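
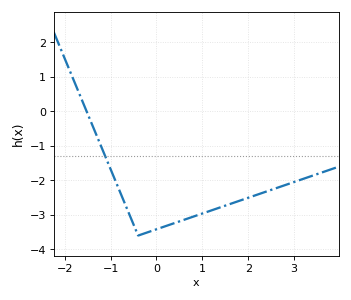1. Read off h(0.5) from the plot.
-3.2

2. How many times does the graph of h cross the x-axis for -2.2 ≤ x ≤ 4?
1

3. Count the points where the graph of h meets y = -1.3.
1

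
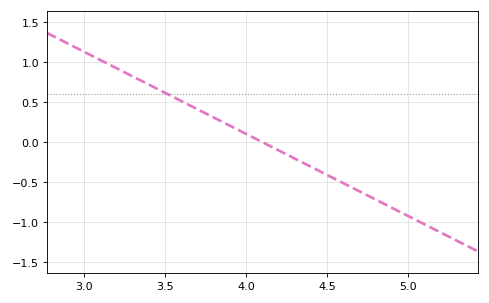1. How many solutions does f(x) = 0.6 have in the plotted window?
1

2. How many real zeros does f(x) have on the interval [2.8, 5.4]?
1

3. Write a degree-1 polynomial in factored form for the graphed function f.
y = -1.03(x - 4.1)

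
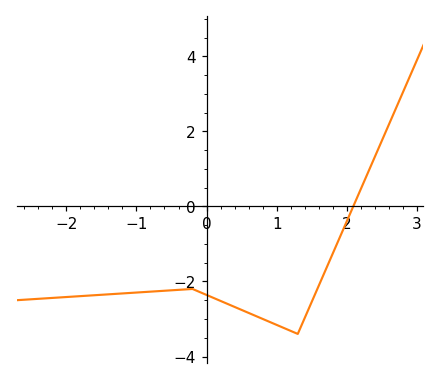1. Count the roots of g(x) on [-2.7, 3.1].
1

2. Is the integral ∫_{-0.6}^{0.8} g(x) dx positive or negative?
negative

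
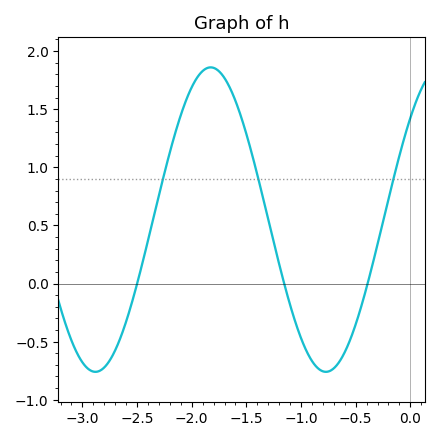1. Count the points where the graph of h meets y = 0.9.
3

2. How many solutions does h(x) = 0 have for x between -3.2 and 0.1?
3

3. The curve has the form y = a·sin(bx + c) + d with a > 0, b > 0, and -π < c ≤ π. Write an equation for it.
y = 1.31sin(3x + 0.73) + 0.55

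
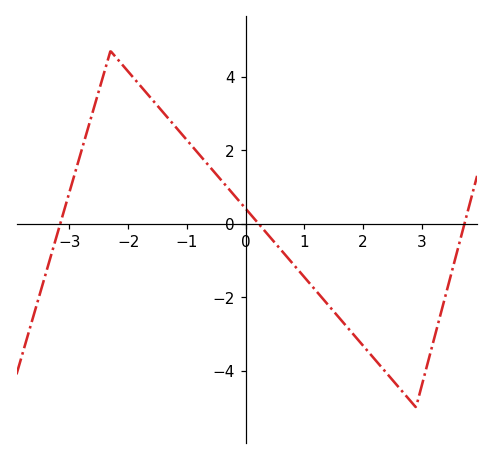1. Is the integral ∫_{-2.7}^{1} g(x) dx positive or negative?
positive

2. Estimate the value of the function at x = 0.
0.41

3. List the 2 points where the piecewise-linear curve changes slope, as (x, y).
(-2.3, 4.7); (2.9, -5)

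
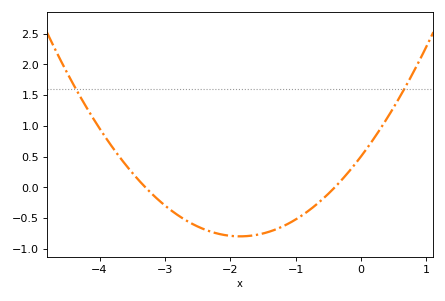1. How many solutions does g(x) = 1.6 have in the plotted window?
2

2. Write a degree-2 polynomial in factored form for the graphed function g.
y = 0.38(x + 3.3)(x + 0.4)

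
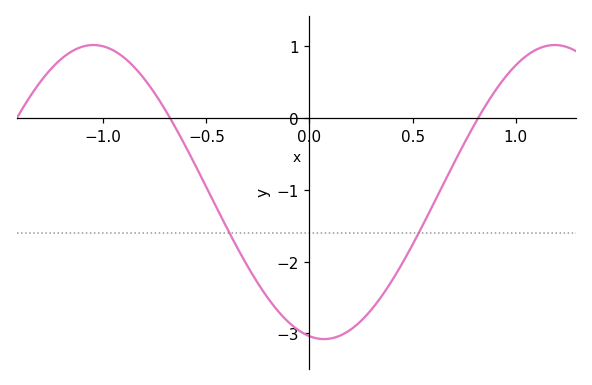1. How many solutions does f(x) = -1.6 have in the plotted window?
2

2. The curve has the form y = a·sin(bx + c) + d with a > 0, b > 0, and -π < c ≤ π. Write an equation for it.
y = 2.05sin(2.8x - 1.8) - 1.03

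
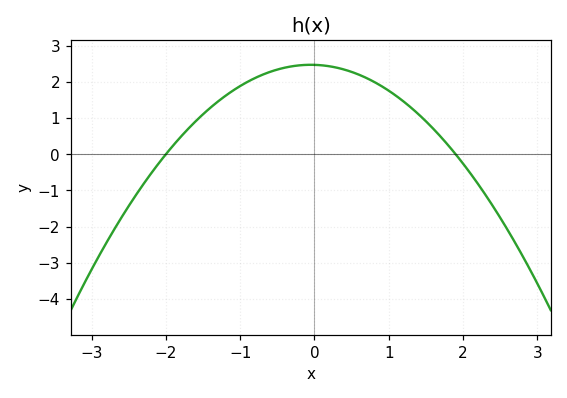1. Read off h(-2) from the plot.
0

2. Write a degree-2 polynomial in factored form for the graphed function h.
y = -0.65(x + 2)(x - 1.9)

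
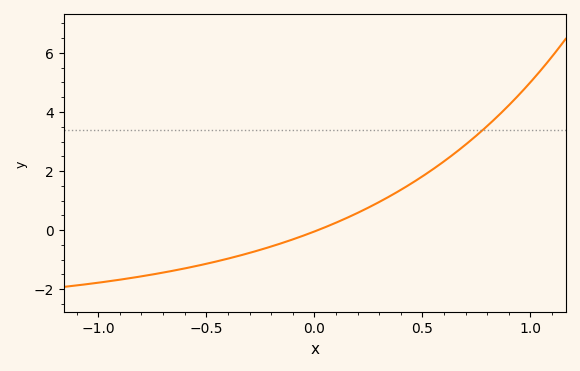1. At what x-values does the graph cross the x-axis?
0.018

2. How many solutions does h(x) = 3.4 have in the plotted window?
1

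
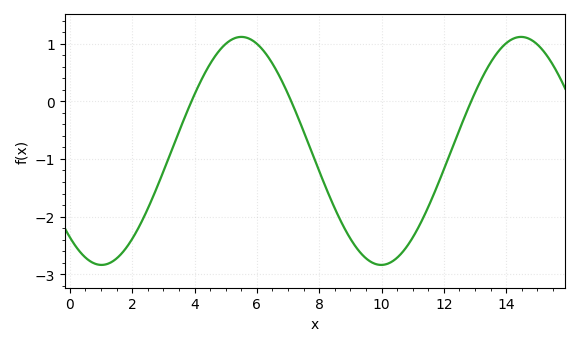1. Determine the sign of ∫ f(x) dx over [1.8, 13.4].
negative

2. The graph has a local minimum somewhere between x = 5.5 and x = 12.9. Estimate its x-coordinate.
10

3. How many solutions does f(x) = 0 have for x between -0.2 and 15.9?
3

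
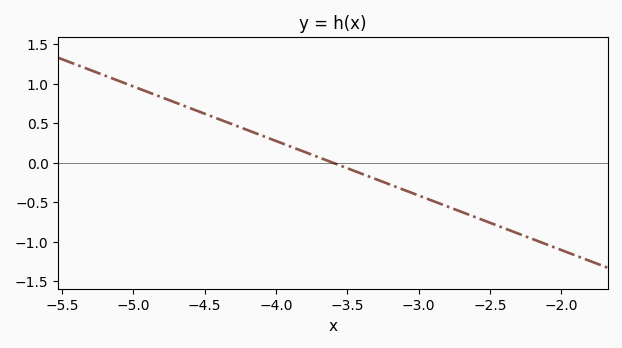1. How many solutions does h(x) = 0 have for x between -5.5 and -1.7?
1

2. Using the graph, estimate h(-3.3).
-0.207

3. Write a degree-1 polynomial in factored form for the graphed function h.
y = -0.69(x + 3.6)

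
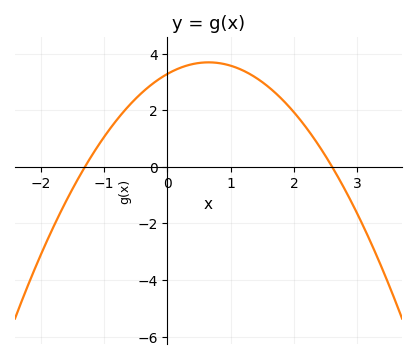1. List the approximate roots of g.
-1.3, 2.6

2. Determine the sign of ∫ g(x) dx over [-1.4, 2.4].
positive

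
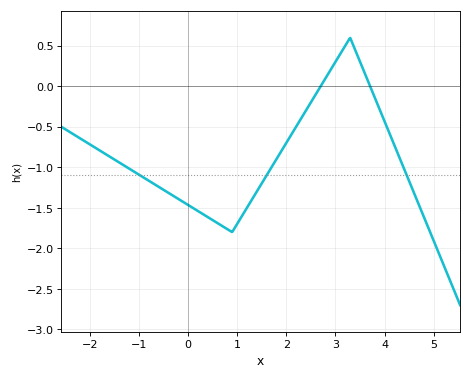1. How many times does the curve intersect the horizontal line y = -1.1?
3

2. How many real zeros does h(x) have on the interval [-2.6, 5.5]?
2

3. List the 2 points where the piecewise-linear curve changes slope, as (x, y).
(0.9, -1.8); (3.3, 0.6)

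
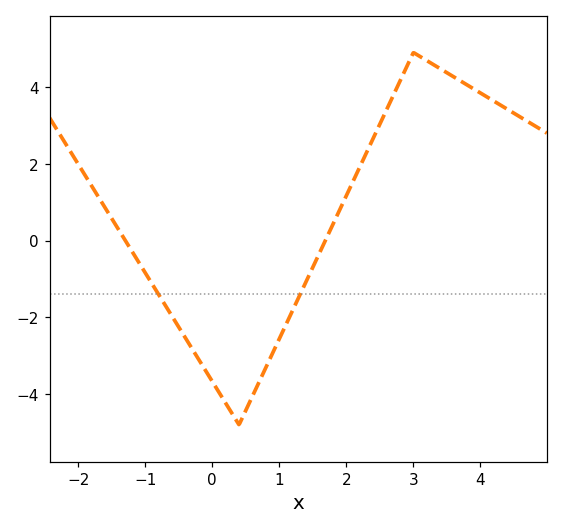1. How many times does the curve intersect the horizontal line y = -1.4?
2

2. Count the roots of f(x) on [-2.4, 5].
2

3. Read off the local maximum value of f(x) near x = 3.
4.8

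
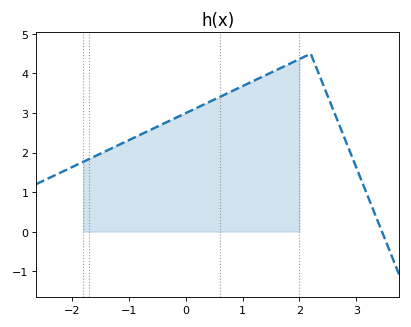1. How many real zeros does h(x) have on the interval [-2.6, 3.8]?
1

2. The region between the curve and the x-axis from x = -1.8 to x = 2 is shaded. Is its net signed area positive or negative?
positive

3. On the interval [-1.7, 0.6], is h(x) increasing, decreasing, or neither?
increasing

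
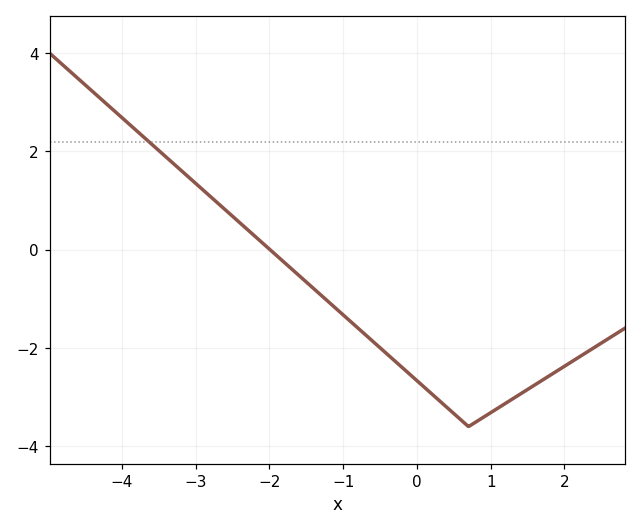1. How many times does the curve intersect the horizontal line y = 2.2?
1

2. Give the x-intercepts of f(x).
-2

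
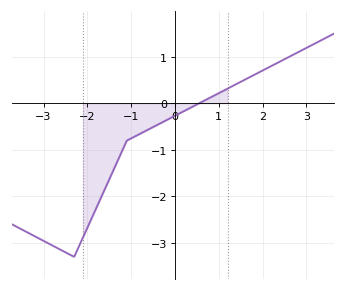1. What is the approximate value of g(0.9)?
0.2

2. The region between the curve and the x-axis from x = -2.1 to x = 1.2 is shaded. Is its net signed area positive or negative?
negative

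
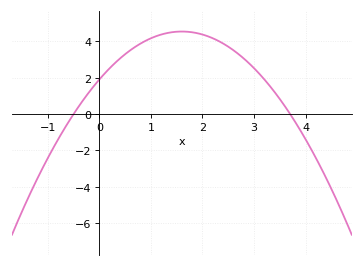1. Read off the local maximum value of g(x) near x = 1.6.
4.54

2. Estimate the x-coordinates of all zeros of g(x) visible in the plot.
-0.5, 3.7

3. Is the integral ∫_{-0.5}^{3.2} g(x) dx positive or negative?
positive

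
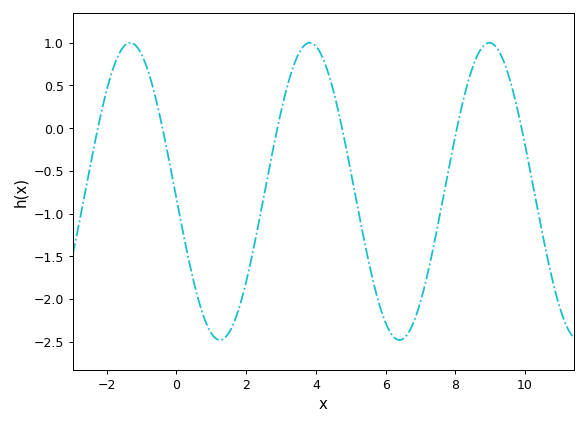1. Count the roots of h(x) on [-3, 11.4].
6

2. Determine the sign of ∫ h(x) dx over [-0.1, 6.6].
negative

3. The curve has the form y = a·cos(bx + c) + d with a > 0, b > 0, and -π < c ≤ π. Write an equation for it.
y = 1.74cos(1.22x + 1.62) - 0.74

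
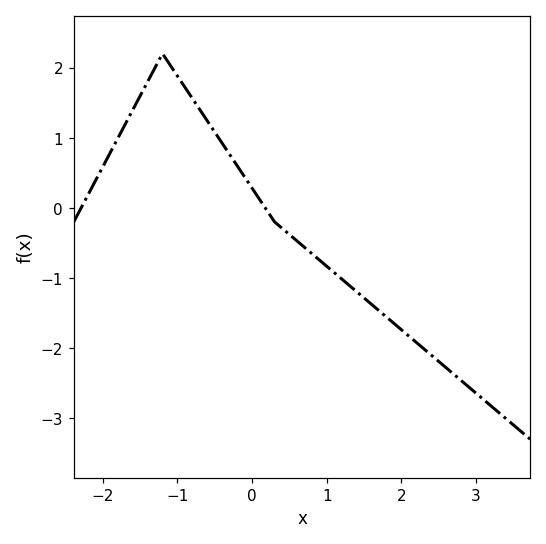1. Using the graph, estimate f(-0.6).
1.2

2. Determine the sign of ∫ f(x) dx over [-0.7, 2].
negative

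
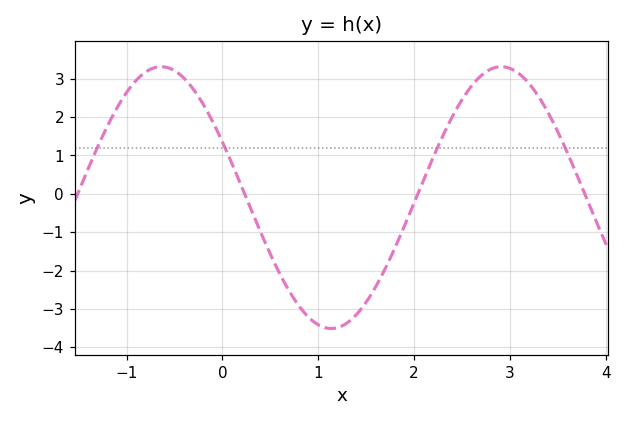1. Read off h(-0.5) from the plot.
3.21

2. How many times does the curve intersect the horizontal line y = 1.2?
4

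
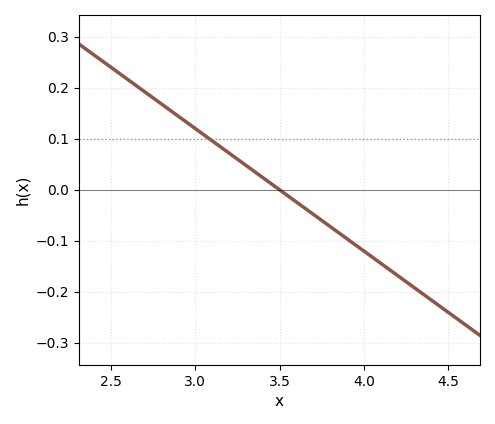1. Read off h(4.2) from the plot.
-0.168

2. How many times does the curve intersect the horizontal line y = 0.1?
1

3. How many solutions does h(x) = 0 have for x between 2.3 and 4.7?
1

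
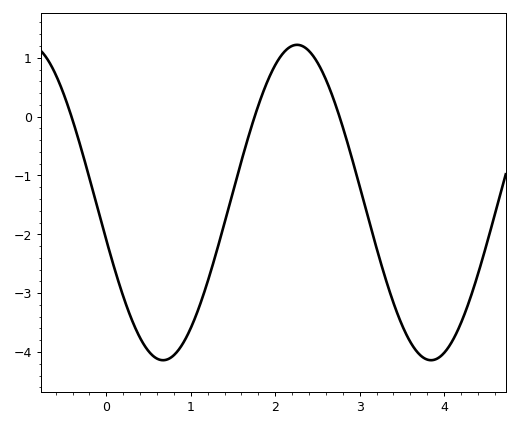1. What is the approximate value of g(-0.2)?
-1.04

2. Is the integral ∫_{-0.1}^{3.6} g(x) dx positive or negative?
negative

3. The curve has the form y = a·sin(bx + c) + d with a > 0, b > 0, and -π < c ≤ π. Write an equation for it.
y = 2.68sin(1.98x - 2.9) - 1.46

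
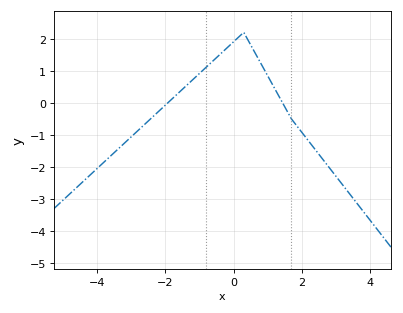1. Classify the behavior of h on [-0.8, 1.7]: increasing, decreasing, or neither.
neither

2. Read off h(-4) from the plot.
-2.04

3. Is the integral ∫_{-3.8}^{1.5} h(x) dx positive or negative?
positive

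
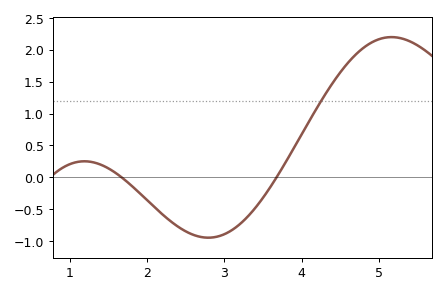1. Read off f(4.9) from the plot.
2.1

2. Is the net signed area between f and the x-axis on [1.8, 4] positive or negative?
negative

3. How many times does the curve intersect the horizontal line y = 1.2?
1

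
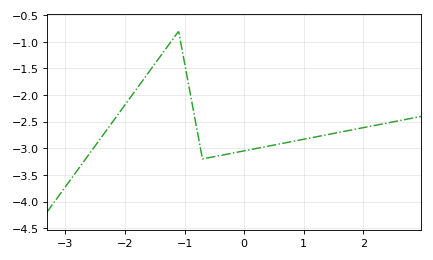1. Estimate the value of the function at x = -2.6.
-3.1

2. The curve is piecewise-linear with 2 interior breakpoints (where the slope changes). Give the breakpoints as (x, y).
(-1.1, -0.8); (-0.7, -3.2)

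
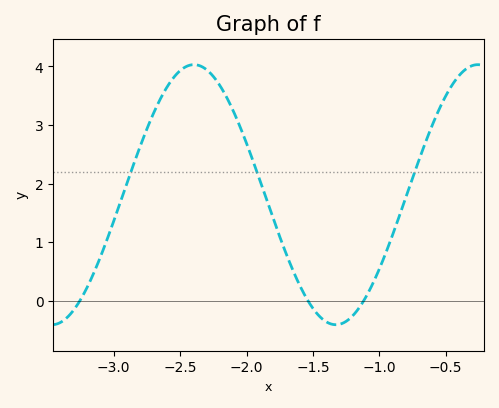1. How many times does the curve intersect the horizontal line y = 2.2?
3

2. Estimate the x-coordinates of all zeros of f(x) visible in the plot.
-3.25, -1.55, -1.1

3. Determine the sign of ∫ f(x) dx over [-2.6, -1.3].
positive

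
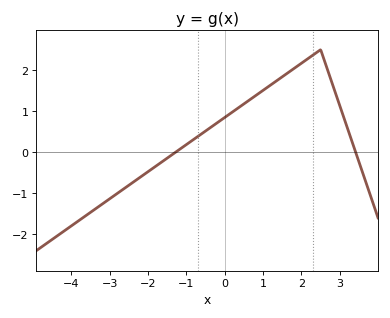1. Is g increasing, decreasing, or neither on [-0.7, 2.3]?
increasing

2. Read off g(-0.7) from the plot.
0.385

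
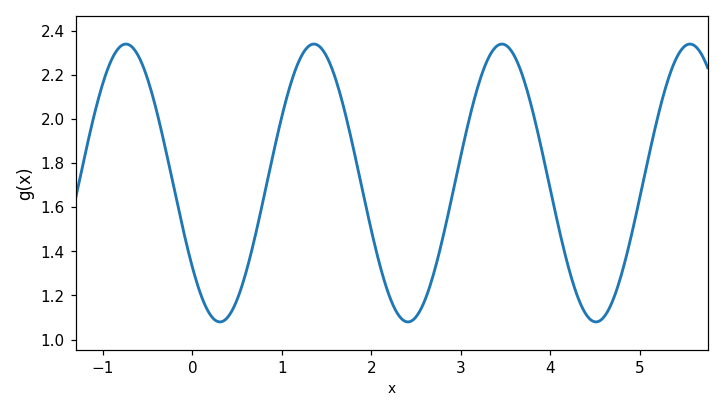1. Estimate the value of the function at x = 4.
1.68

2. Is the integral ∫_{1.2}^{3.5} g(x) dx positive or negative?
positive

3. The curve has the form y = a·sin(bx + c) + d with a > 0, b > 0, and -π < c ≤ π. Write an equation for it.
y = 0.63sin(2.99x - 2.49) + 1.71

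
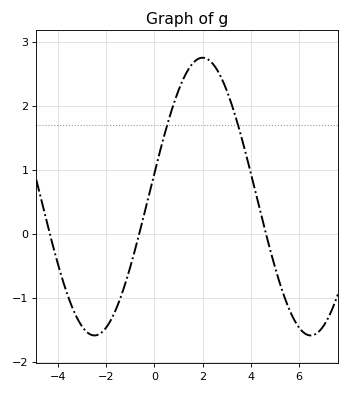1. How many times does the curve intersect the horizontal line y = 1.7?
2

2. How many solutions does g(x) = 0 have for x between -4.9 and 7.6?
3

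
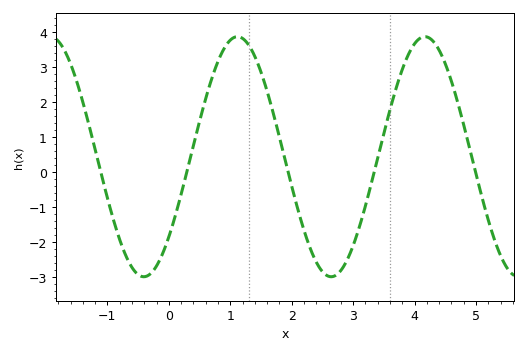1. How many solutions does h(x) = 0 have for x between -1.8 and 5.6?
5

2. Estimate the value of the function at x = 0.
-1.84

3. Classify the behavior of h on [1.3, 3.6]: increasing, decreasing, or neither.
neither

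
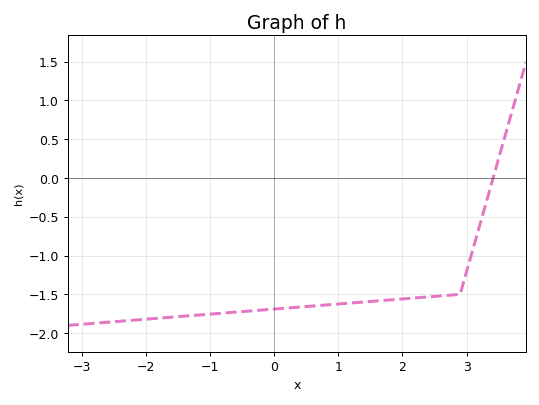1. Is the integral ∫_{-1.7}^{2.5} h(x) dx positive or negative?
negative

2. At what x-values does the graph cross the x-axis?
3.41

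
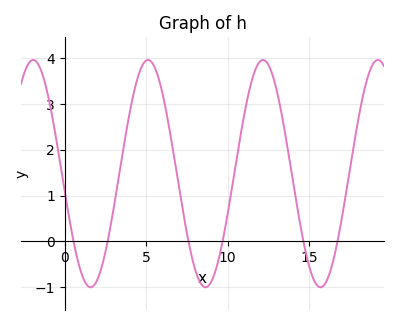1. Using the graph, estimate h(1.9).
-0.904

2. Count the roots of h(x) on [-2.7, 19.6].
6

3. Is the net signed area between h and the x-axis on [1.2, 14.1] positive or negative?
positive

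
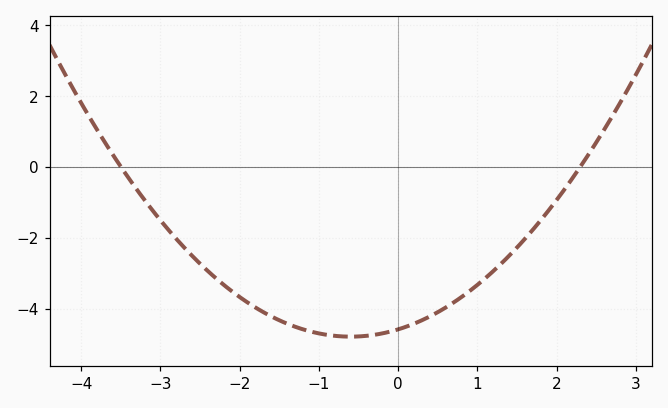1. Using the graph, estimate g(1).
-3.33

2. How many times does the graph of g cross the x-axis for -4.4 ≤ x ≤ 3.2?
2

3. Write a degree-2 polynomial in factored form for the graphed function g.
y = 0.57(x + 3.5)(x - 2.3)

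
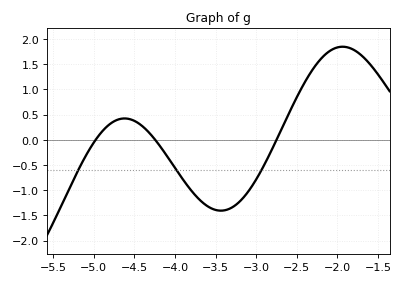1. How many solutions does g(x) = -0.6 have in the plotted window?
3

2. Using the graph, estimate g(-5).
-0.05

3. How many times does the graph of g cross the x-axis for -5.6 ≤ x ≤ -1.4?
3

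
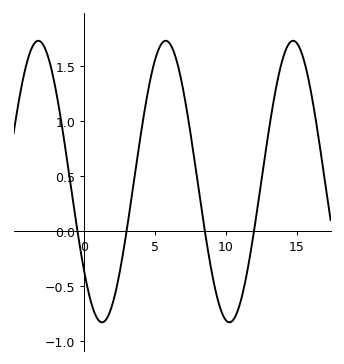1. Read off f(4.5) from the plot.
1.25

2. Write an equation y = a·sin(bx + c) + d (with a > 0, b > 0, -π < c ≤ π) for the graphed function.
y = 1.28sin(0.7x - 2.5) + 0.45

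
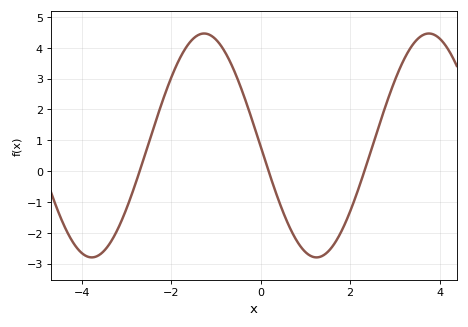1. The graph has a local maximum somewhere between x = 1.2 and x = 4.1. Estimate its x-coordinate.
3.8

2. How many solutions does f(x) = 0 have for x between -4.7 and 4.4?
3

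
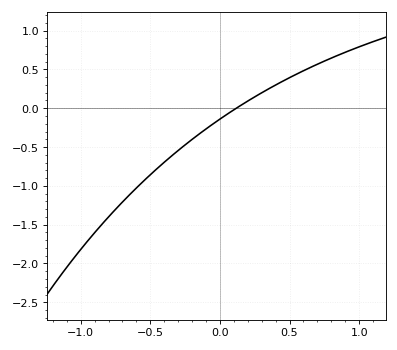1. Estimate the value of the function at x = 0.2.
0.1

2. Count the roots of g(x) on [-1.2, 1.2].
1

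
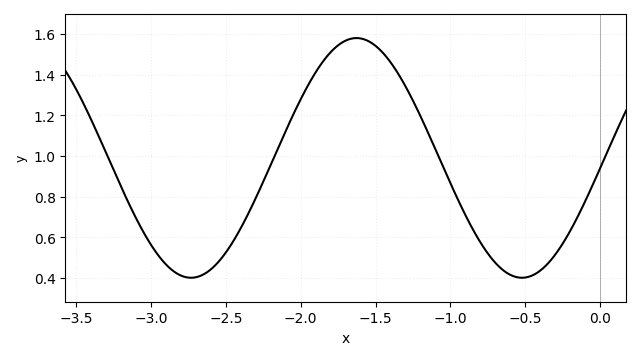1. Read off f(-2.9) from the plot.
0.465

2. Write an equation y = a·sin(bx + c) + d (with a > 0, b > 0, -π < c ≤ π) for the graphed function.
y = 0.59sin(2.84x - 0.09) + 0.99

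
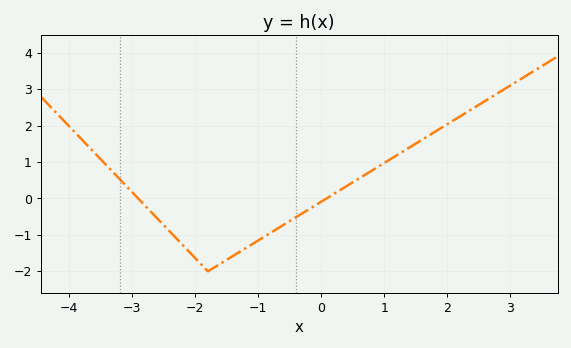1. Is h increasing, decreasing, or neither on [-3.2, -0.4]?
neither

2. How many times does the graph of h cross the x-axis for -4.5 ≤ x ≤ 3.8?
2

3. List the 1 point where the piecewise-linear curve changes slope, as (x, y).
(-1.8, -2)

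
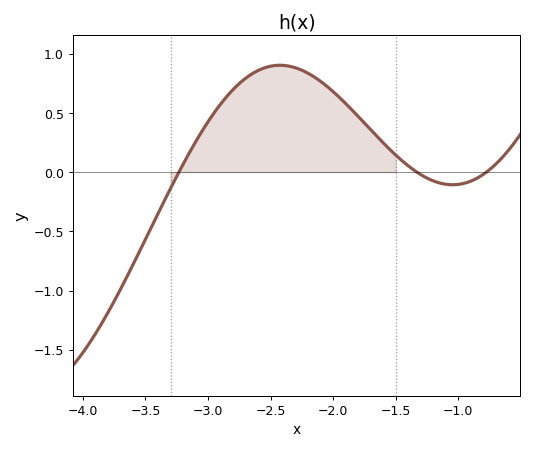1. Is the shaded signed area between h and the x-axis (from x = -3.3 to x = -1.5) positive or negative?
positive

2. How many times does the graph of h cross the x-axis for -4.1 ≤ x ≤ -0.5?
3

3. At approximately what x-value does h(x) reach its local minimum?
-1.05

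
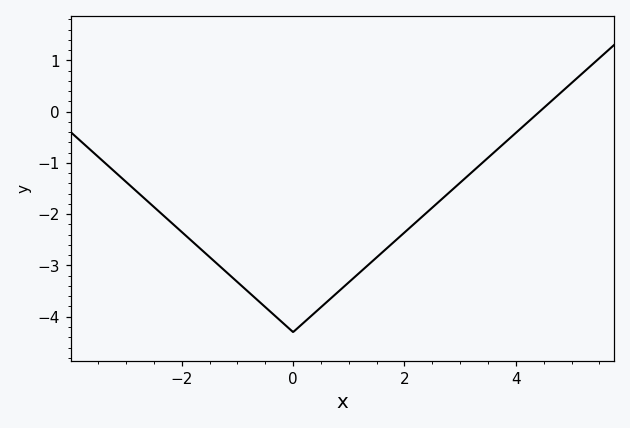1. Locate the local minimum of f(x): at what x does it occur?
0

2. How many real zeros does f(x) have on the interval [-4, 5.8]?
1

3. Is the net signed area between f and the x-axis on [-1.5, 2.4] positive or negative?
negative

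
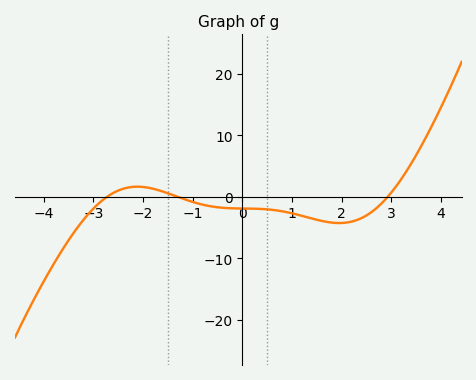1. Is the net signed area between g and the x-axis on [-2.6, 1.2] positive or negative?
negative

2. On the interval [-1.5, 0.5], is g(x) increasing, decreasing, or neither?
decreasing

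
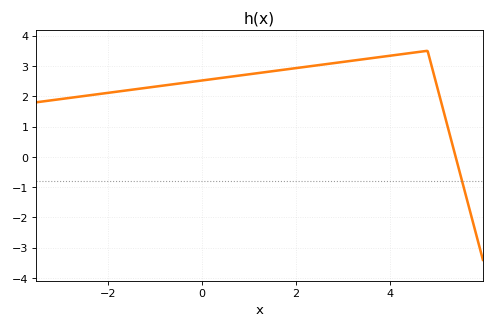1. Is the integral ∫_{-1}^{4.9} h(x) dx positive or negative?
positive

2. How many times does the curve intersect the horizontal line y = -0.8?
1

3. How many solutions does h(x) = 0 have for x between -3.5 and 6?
1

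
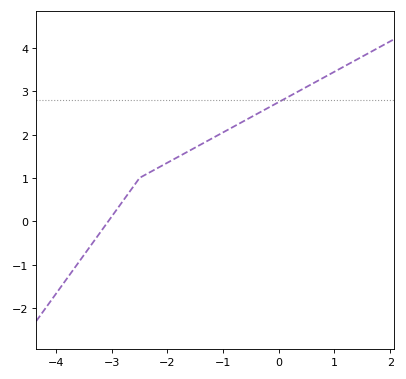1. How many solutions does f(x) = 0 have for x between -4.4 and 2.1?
1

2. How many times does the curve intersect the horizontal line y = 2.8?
1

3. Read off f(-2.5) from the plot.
1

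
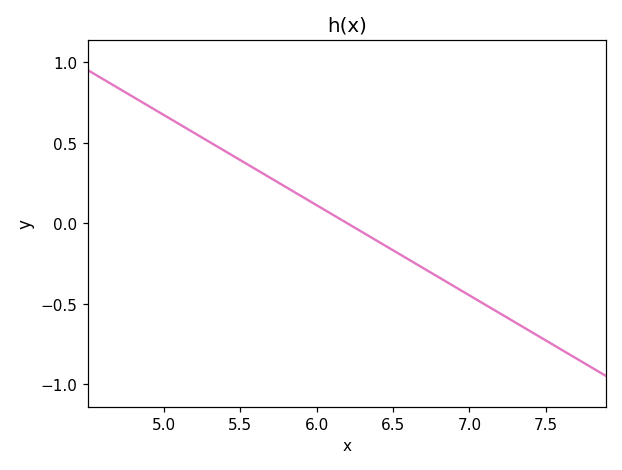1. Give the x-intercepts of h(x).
6.2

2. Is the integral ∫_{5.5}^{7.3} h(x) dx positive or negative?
negative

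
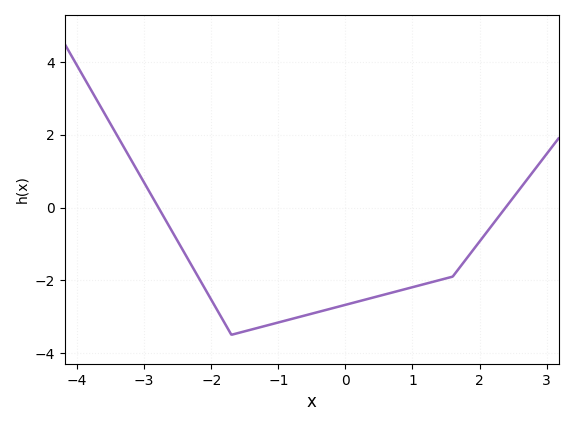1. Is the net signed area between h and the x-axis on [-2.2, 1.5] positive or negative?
negative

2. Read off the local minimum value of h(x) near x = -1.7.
-3.4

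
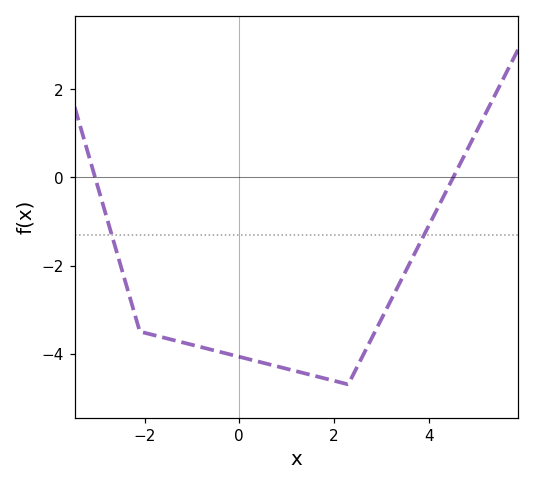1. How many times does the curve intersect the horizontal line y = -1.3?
2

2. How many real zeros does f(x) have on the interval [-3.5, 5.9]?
2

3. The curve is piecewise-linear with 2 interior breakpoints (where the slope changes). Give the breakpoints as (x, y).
(-2.1, -3.5); (2.3, -4.7)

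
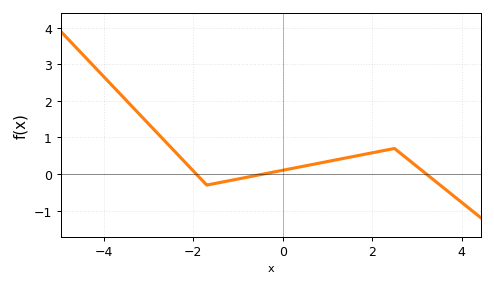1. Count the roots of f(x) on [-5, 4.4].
3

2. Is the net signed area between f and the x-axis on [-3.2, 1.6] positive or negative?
positive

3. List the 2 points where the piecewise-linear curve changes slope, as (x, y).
(-1.7, -0.3); (2.5, 0.7)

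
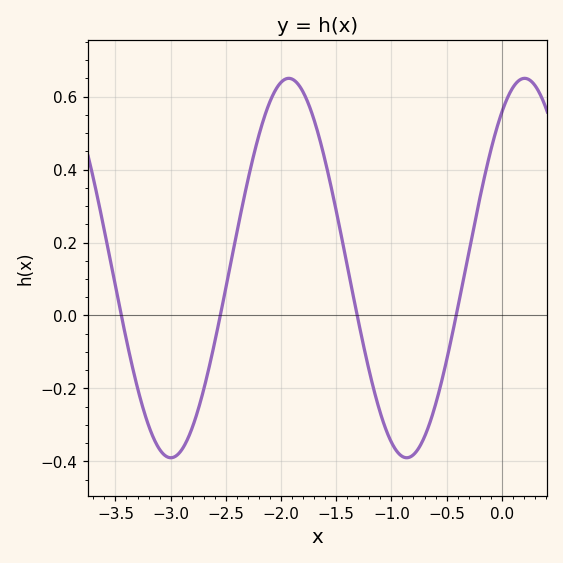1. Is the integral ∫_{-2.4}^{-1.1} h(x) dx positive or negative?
positive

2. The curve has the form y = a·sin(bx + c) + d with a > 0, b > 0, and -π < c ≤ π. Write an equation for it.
y = 0.52sin(2.9x + 0.96) + 0.13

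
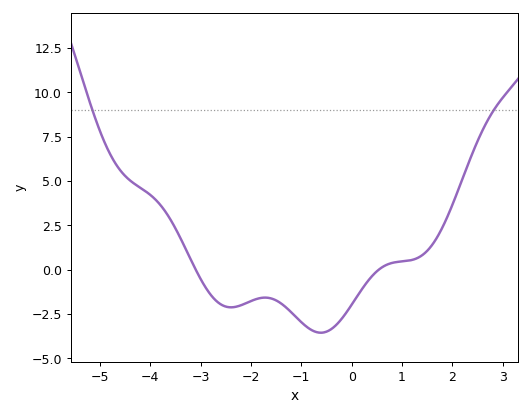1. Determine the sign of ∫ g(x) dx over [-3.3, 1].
negative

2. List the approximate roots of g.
-3, 0.6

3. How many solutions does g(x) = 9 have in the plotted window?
2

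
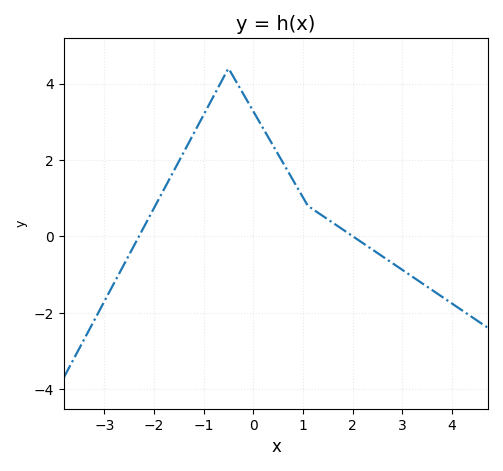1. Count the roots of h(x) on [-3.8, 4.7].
2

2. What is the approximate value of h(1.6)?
0.36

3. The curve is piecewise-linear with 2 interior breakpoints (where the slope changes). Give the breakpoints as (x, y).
(-0.5, 4.4); (1.1, 0.8)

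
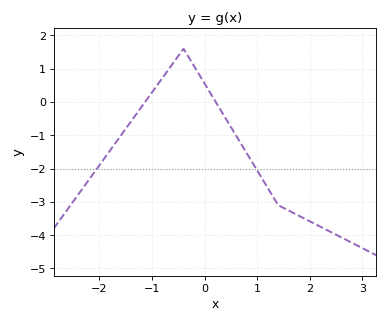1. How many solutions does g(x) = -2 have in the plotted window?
2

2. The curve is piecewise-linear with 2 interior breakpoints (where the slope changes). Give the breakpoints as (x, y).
(-0.4, 1.6); (1.4, -3.1)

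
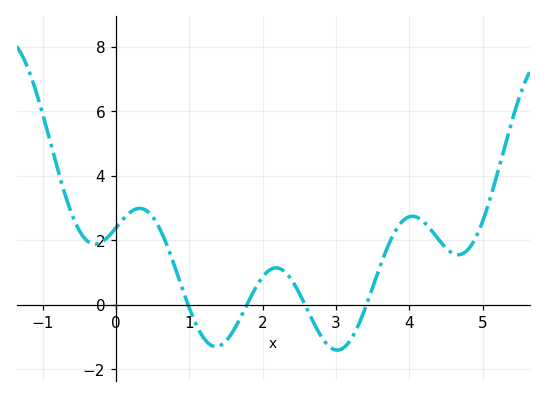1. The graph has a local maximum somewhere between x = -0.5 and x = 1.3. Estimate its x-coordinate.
0.3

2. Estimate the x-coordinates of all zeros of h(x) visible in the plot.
1, 1.8, 2.6, 3.4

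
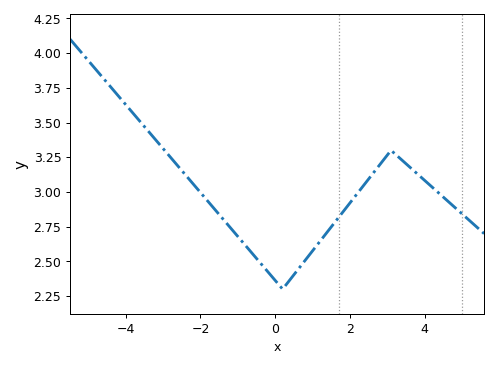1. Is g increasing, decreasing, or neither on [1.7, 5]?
neither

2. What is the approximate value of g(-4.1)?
3.65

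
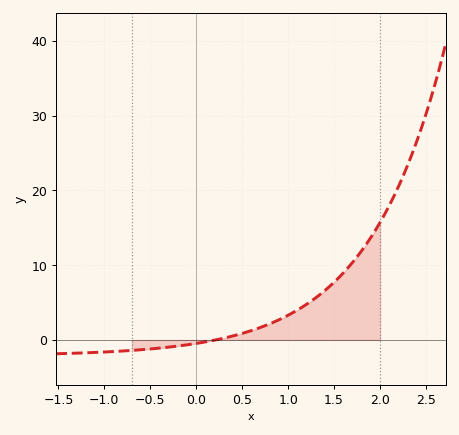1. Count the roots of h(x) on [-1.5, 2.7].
1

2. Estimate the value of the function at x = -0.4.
-1.09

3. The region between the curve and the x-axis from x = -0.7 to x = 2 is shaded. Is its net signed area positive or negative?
positive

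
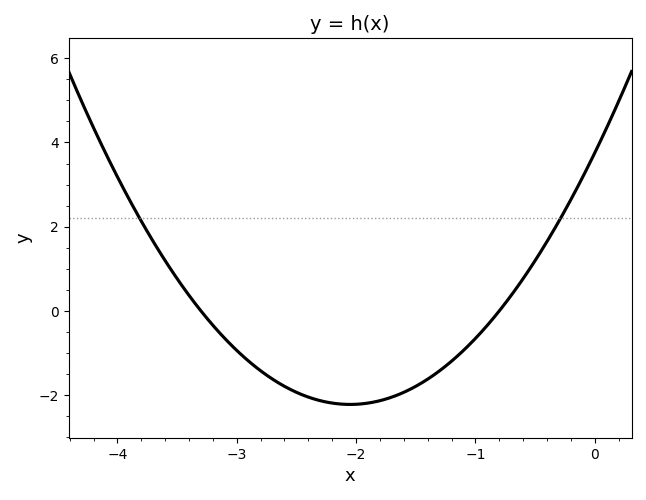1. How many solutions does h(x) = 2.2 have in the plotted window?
2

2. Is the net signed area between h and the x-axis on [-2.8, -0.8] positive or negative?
negative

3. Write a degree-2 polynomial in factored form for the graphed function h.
y = 1.42(x + 3.3)(x + 0.8)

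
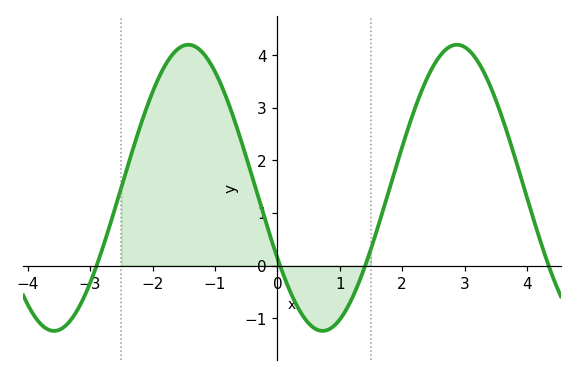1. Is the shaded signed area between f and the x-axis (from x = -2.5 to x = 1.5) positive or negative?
positive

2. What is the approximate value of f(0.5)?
-1.09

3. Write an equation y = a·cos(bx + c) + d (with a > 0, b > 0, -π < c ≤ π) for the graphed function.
y = 2.72cos(1.46x + 2.08) + 1.48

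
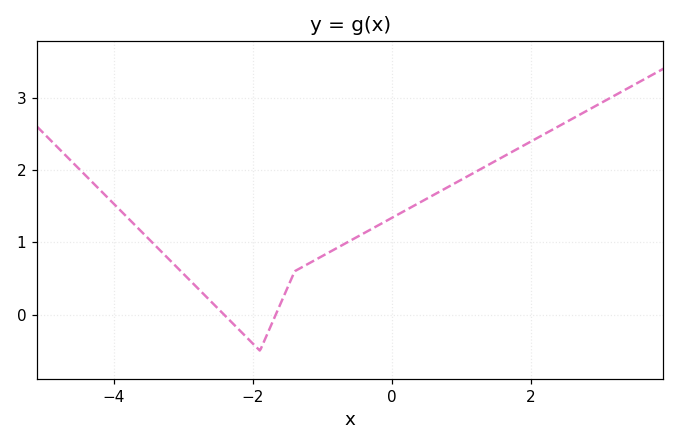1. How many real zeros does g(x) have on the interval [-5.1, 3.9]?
2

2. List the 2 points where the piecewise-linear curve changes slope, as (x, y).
(-1.9, -0.5); (-1.4, 0.6)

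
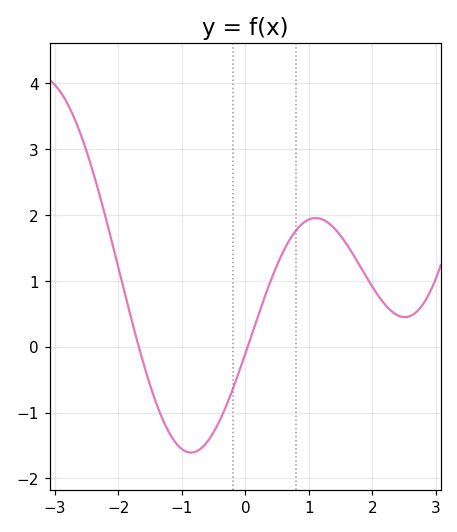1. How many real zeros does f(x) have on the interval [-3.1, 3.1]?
2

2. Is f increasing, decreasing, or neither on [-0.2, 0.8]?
increasing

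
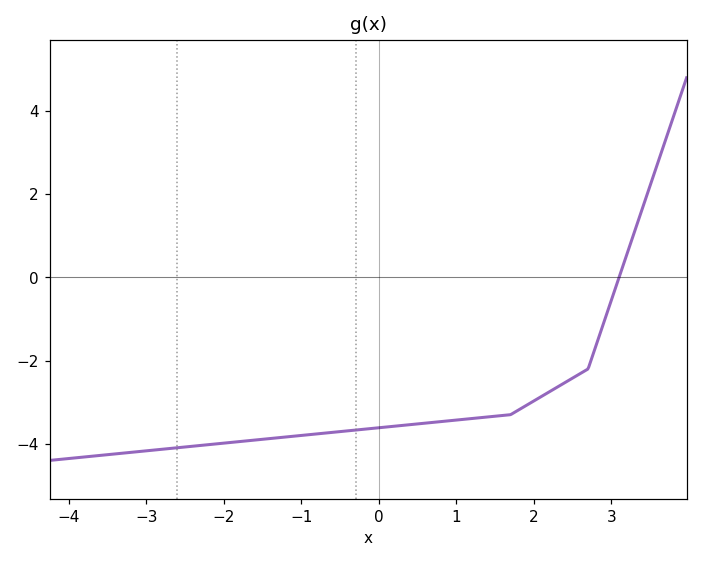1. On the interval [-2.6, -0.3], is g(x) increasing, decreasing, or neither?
increasing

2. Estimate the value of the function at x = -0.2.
-3.6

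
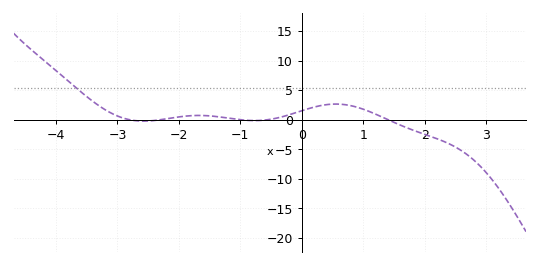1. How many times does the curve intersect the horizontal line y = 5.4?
1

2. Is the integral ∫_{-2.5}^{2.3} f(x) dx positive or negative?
positive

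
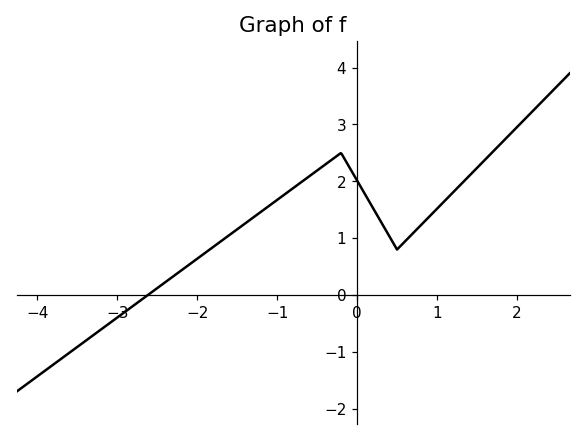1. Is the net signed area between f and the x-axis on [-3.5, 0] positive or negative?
positive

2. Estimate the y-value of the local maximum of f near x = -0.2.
2.5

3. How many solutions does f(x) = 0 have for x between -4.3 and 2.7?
1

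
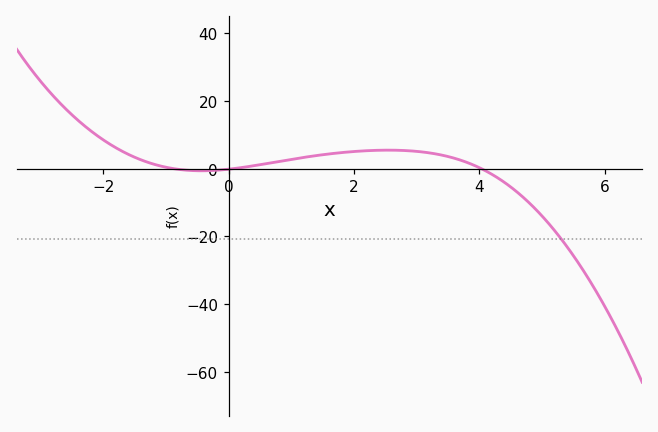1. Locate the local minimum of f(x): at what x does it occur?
-0.4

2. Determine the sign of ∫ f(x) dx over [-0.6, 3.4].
positive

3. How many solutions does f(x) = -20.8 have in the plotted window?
1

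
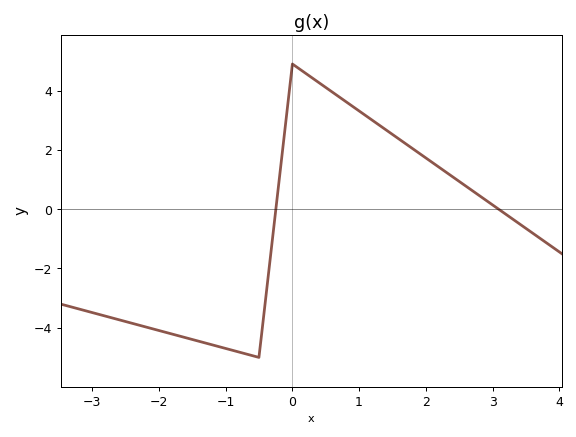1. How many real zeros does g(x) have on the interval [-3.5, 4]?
2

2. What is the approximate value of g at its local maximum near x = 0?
4.9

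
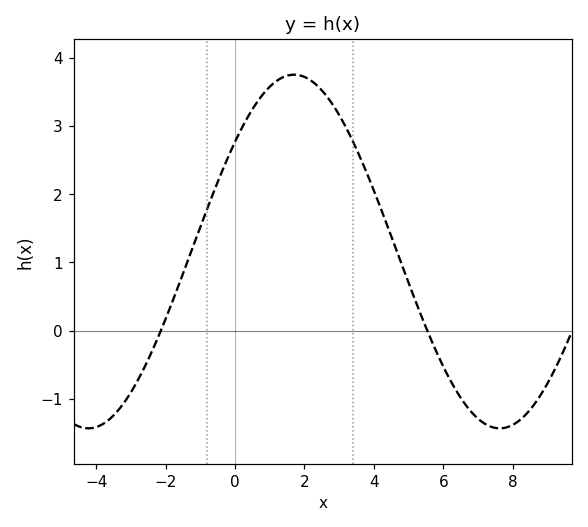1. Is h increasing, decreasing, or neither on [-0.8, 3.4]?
neither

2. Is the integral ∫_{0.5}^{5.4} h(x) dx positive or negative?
positive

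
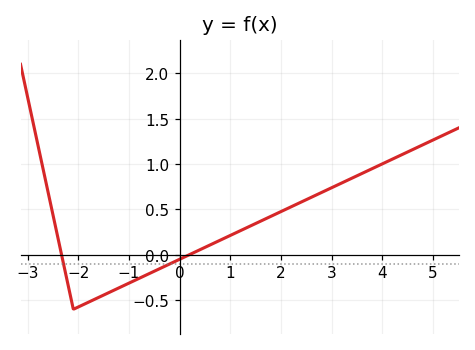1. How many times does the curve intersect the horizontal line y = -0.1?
2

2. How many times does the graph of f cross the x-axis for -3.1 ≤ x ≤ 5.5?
2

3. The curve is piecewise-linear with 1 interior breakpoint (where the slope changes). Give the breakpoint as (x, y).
(-2.1, -0.6)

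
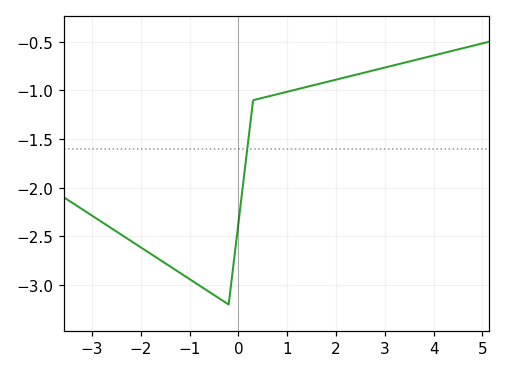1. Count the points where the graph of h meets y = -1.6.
1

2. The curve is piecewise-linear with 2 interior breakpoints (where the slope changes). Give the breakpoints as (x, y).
(-0.2, -3.2); (0.3, -1.1)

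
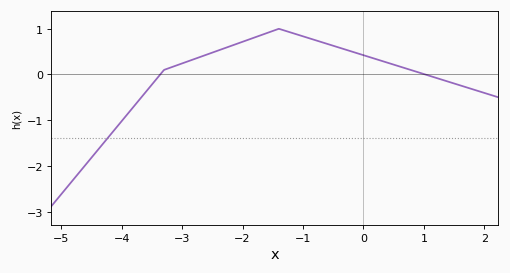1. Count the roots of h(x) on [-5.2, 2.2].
2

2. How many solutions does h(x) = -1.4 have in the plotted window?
1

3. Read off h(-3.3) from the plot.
0.1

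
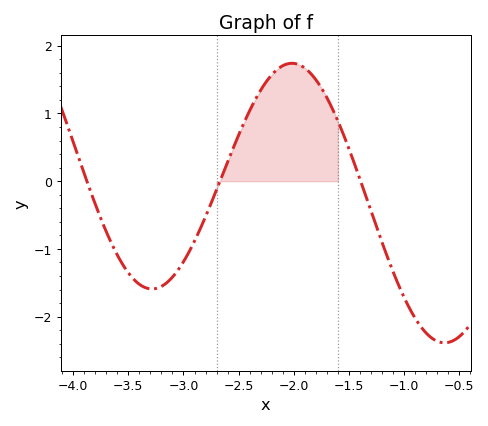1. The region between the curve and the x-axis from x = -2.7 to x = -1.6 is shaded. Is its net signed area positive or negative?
positive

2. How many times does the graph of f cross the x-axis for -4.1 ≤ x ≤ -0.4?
3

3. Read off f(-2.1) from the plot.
1.7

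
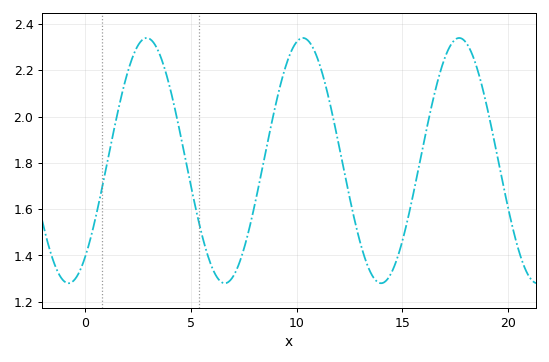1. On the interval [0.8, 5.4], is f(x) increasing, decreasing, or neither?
neither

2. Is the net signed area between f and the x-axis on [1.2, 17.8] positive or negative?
positive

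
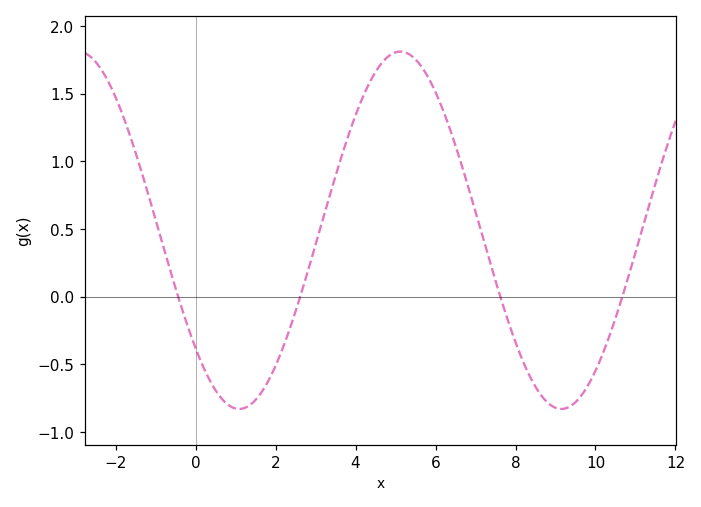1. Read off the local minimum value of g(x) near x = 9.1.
-0.83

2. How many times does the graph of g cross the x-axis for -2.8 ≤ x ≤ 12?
4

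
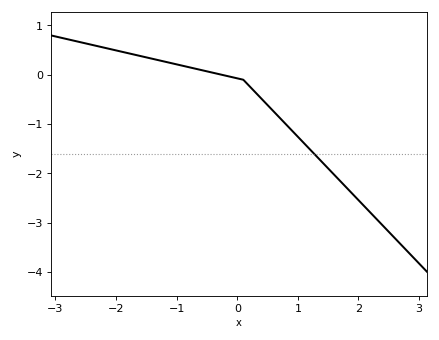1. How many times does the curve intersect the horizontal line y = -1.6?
1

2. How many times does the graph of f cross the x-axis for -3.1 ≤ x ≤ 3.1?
1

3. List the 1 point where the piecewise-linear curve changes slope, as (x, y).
(0.1, -0.1)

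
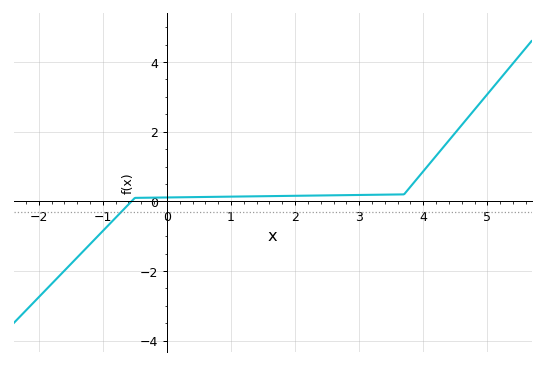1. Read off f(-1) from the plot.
-0.851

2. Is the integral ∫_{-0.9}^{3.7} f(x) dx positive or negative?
positive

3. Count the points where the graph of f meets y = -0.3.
1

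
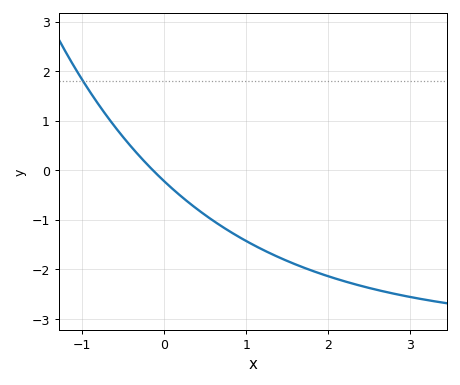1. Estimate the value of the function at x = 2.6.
-2.4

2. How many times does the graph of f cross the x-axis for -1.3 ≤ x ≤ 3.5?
1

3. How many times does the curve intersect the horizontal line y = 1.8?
1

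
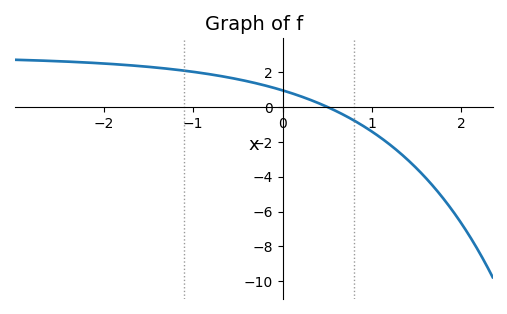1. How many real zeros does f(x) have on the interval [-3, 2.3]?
1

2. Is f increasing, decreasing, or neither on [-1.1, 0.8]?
decreasing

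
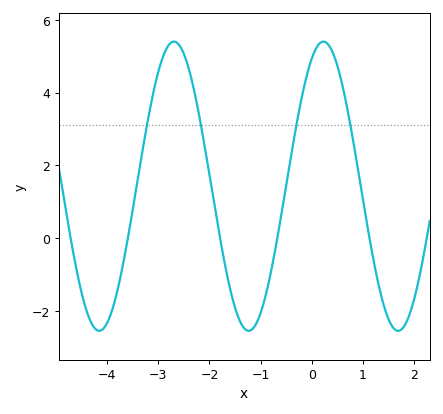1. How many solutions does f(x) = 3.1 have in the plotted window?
4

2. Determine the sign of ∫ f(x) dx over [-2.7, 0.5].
positive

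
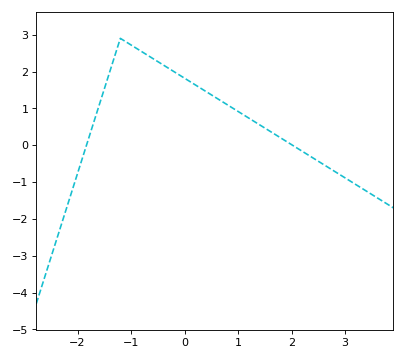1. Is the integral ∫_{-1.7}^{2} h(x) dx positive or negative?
positive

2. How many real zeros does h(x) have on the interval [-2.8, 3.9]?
2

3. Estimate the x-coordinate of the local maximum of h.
-1.2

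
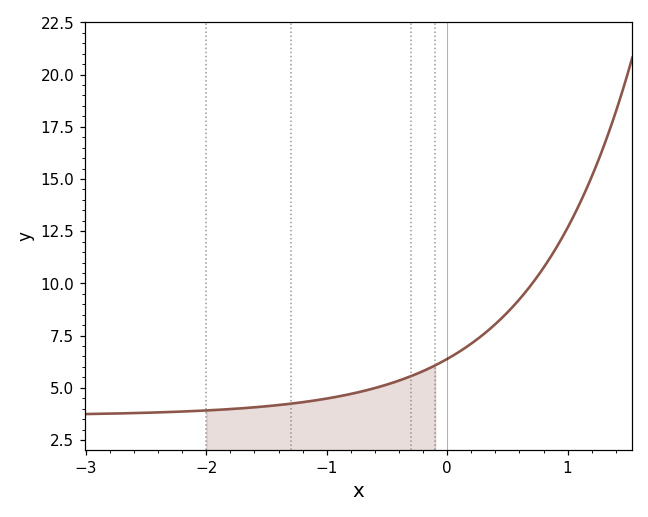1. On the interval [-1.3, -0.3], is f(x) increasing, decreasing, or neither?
increasing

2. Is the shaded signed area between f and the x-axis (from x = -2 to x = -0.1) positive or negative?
positive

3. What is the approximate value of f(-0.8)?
4.71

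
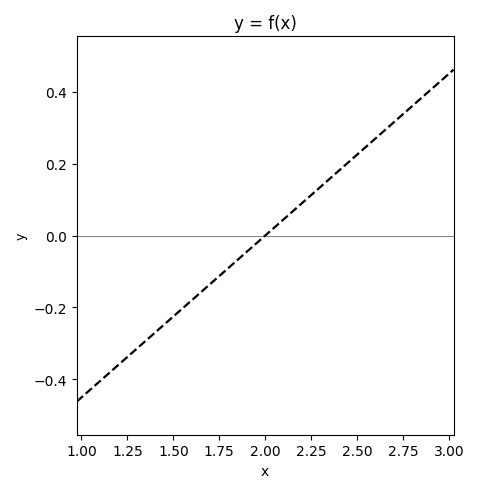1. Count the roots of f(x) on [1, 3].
1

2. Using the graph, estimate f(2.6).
0.28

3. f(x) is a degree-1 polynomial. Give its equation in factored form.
y = 0.45(x - 2)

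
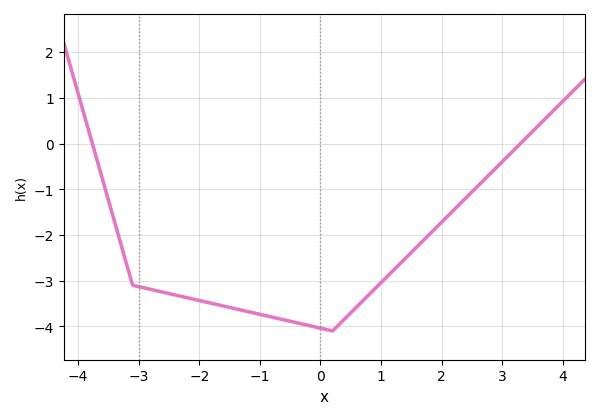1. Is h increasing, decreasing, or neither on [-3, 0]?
decreasing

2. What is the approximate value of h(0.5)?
-3.7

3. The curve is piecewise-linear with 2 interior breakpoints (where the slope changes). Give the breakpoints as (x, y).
(-3.1, -3.1); (0.2, -4.1)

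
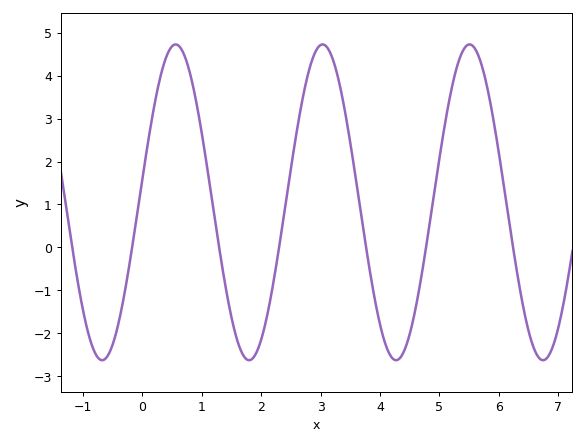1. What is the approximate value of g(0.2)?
3.3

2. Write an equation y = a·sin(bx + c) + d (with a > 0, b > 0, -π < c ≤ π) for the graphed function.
y = 3.68sin(2.54x + 0.15) + 1.05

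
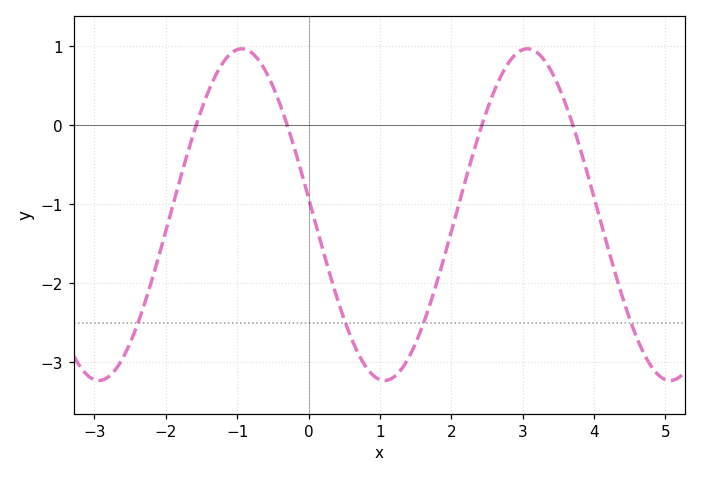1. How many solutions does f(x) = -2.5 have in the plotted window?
4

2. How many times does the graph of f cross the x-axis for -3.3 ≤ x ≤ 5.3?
4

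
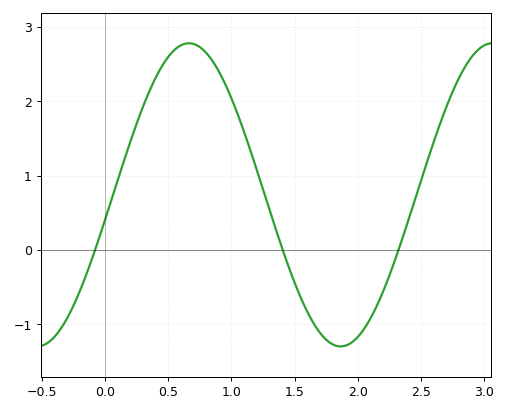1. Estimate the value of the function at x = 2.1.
-0.9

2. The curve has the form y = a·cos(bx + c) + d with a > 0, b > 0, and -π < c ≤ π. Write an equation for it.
y = 2.04cos(2.6x - 1.7) + 0.74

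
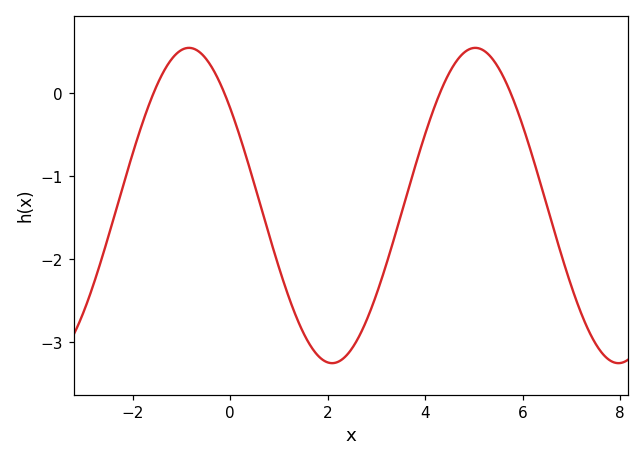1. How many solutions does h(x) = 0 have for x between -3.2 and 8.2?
4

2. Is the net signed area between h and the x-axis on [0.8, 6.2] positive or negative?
negative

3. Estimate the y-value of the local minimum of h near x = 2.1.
-3.2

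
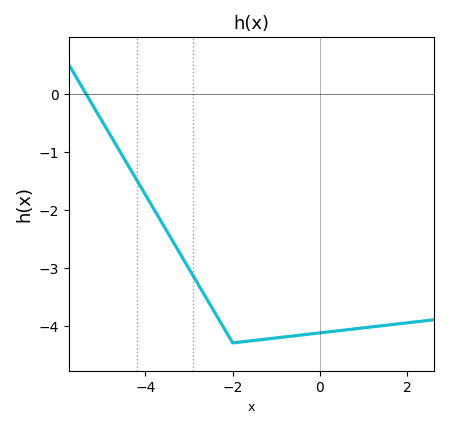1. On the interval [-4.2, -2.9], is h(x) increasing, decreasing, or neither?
decreasing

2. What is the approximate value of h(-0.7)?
-4.19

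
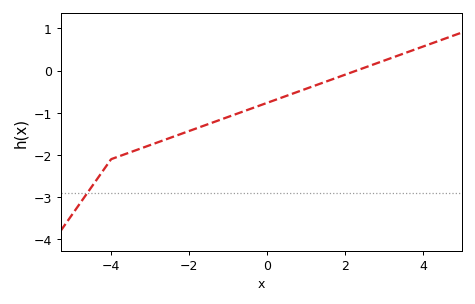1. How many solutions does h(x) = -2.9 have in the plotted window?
1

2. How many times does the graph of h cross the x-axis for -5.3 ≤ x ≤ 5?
1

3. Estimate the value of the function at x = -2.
-1.43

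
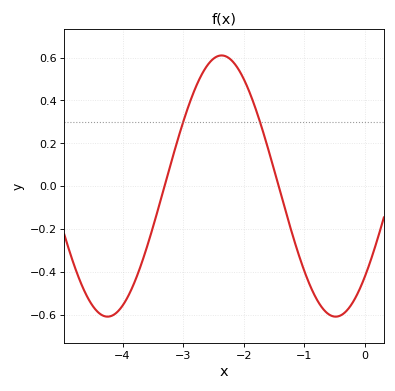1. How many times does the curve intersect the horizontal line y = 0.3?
2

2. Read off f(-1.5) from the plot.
0.08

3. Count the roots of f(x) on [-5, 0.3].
2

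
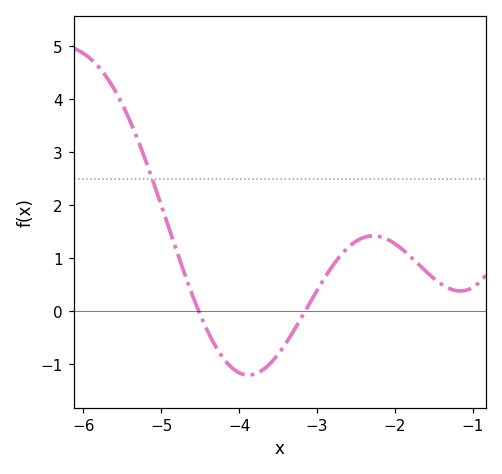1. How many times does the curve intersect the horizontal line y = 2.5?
1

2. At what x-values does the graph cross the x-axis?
-4.5, -3.2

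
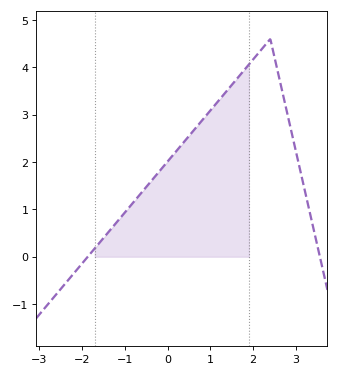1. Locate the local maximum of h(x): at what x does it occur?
2.4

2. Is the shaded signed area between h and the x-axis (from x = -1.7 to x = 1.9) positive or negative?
positive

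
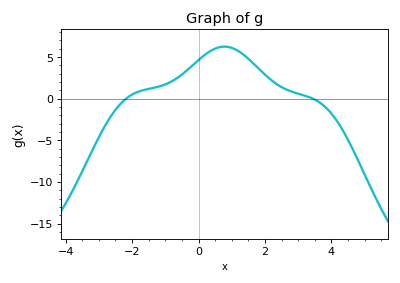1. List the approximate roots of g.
-2.2, 3.4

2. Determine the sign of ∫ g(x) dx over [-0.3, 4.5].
positive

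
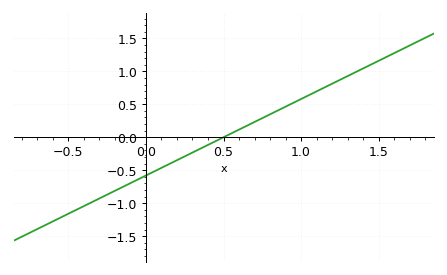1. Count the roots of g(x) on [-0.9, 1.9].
1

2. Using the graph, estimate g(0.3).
-0.232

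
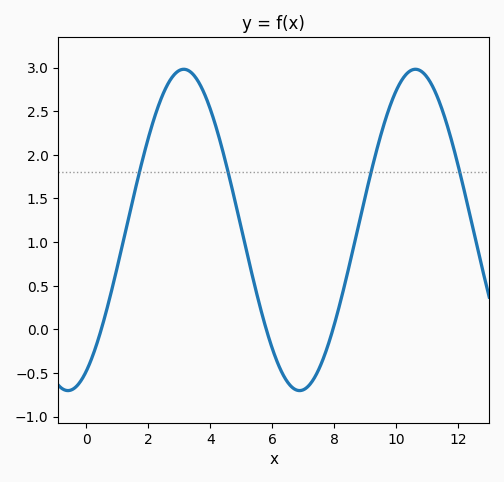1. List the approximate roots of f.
0.4, 5.8, 8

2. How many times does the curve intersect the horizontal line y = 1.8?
4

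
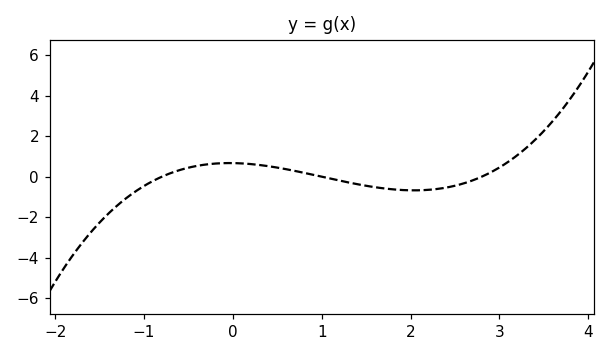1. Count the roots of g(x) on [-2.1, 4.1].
3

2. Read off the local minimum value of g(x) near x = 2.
-0.673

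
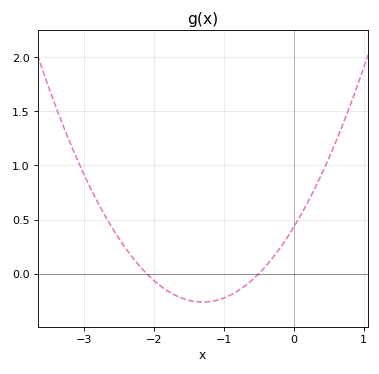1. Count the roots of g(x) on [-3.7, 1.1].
2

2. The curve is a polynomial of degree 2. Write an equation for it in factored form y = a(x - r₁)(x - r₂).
y = 0.41(x + 2.1)(x + 0.5)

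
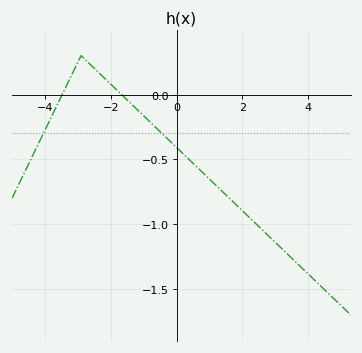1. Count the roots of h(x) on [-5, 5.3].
2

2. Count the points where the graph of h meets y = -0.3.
2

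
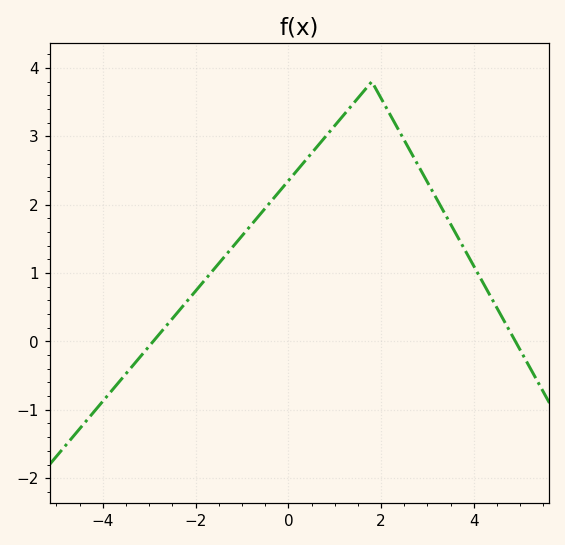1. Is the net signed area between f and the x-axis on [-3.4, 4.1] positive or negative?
positive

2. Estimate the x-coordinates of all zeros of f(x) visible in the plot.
-2.92, 4.9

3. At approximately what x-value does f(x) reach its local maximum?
1.8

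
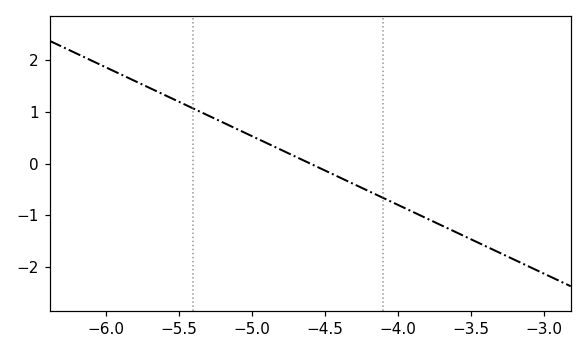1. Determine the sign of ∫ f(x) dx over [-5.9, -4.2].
positive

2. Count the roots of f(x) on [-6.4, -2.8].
1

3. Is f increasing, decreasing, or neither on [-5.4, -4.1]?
decreasing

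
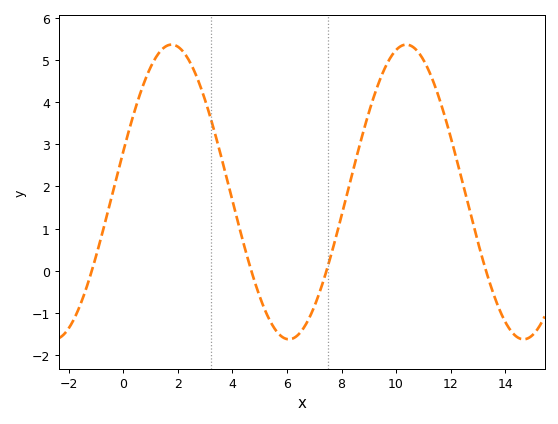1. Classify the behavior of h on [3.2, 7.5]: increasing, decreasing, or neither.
neither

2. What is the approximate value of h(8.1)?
1.56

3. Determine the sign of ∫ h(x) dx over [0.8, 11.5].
positive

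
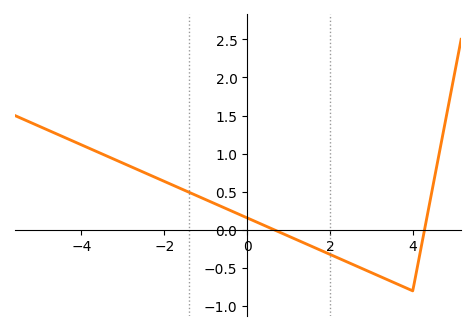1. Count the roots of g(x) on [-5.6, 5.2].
2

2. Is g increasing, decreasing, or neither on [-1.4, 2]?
decreasing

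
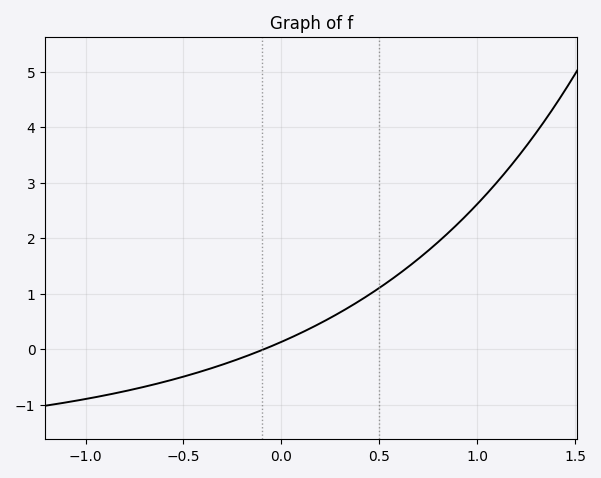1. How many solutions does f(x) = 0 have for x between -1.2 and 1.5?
1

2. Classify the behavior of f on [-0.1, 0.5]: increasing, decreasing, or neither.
increasing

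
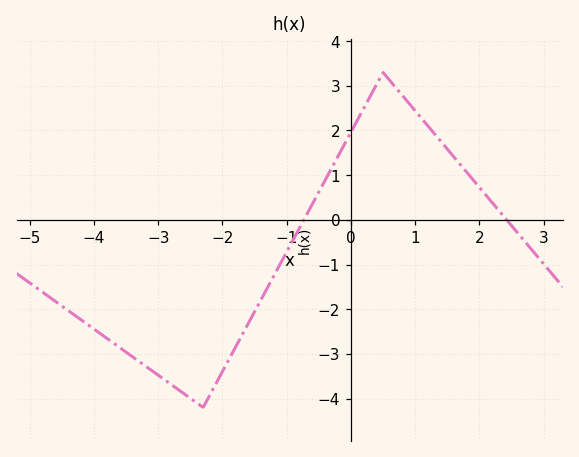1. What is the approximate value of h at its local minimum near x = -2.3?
-4.2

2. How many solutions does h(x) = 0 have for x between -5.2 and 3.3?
2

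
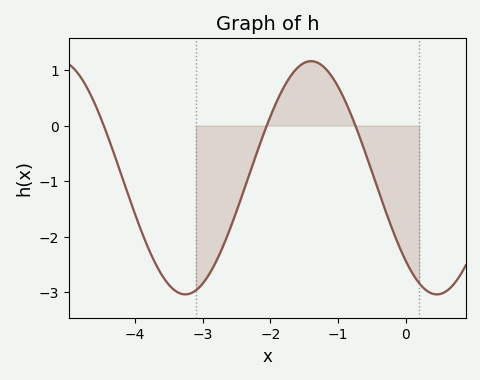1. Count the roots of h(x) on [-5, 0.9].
3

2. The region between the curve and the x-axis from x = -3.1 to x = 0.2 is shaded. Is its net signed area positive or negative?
negative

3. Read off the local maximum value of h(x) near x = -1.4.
1.16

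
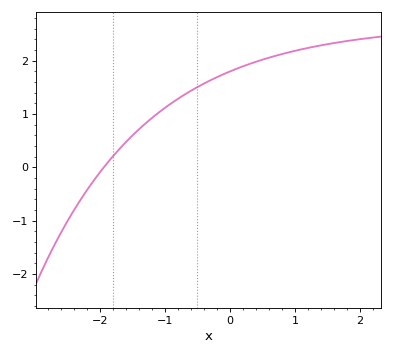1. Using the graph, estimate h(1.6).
2.3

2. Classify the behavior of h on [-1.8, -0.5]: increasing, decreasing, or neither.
increasing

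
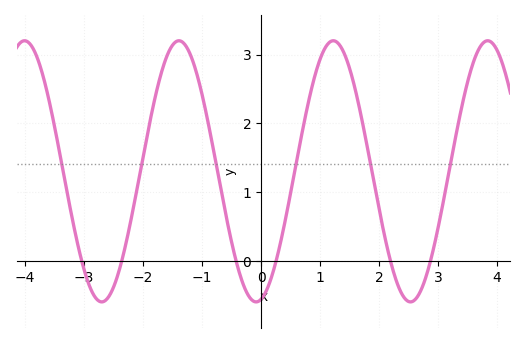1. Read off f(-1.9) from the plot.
1.96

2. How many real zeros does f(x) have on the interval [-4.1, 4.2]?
6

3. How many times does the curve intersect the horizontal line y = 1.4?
6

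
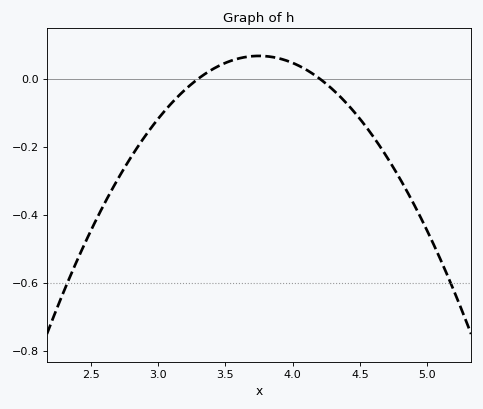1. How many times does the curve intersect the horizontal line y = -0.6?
2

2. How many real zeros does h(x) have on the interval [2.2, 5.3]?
2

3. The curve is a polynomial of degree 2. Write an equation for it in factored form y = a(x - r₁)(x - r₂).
y = -0.33(x - 3.3)(x - 4.2)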